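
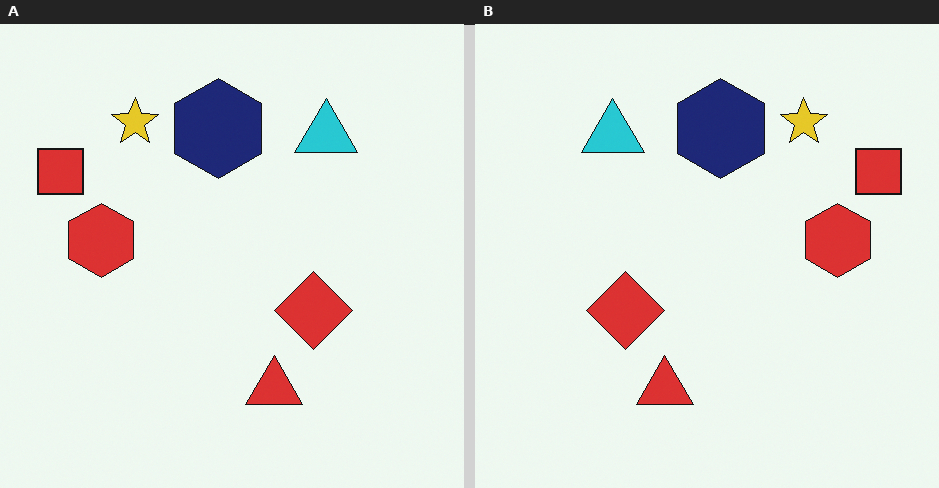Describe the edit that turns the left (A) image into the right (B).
The right (B) image is the left (A) flipped horizontally (left ↔ right).

The red square is in the top-left of the left (A) image and the top-right of the right (B) — shapes on opposite sides of the vertical midline have swapped in a mirror flip.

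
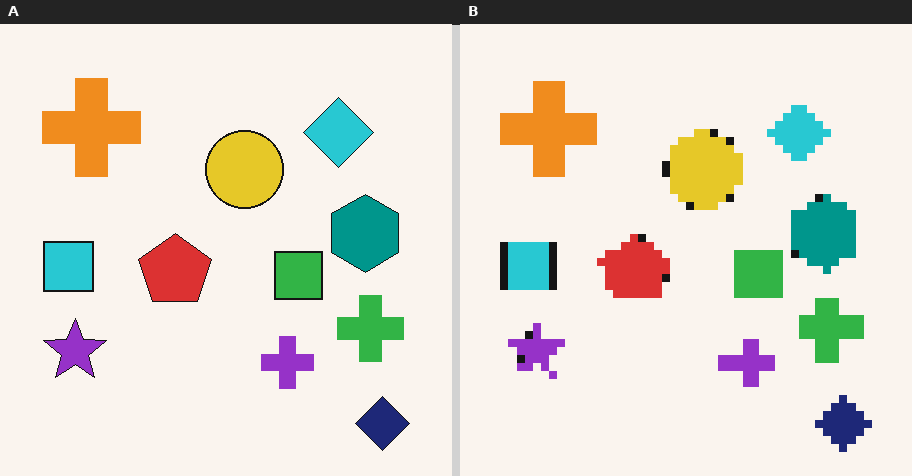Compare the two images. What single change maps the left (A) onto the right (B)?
The image was pixelated into visible square blocks.

Shapes are reduced to large square blocks; fine edges and outlines are lost — a downscale-then-upscale (mosaic) effect.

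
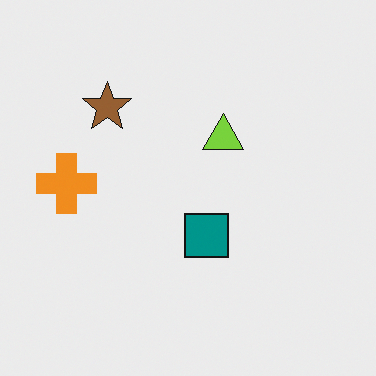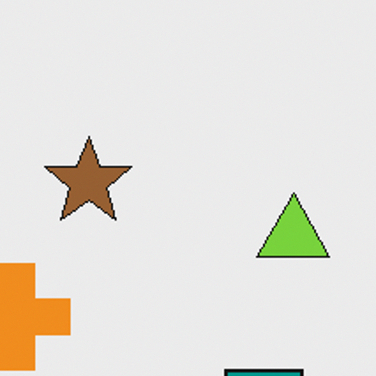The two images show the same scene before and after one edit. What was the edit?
It was cropped to a noticeably smaller region and rescaled.

The visible shapes are larger and the field of view is narrower; shapes near the original edges may be partly or wholly outside the frame — a crop-and-rescale.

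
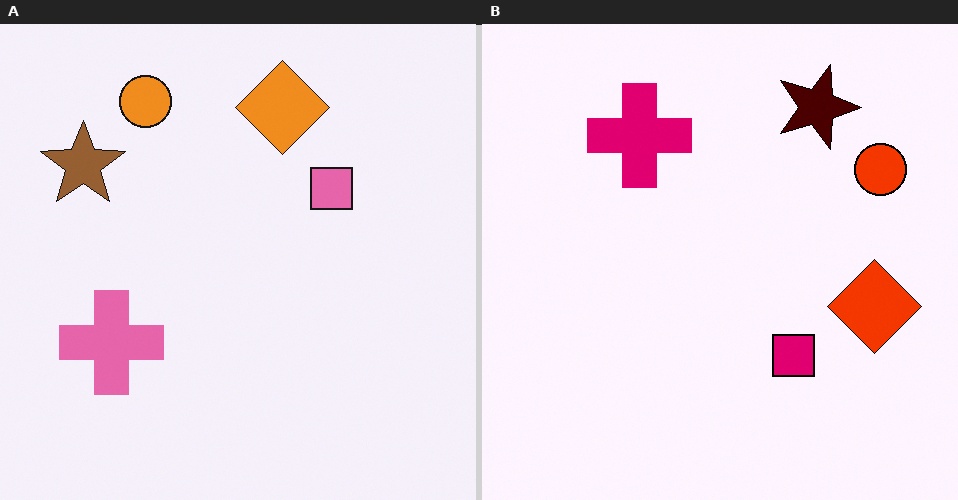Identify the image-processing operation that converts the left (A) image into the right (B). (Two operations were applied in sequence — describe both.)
It was boosted in contrast, then rotated 90° clockwise.

Tones are pushed away from mid-grey across the whole image — a global contrast change. The orange circle sits in the top-left of the left (A) image and the top-right of the right (B) — consistent with a whole-image 90° clockwise rotation.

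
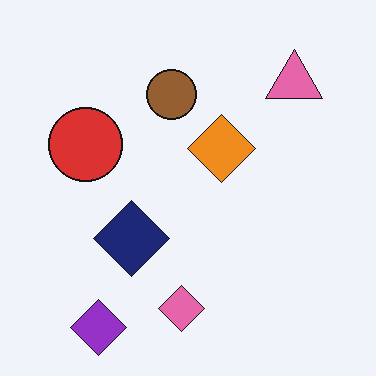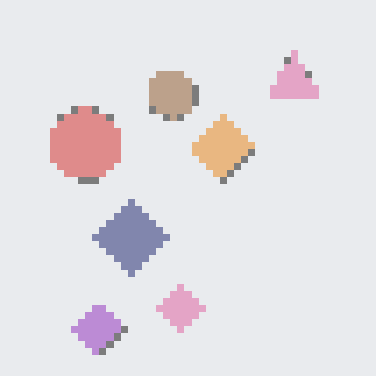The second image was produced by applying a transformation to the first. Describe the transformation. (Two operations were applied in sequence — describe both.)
This is the original image given much lower contrast, then pixelated into visible square blocks.

Tones are pushed toward mid-grey across the whole image — a global contrast change. Shapes are reduced to large square blocks; fine edges and outlines are lost — a downscale-then-upscale (mosaic) effect.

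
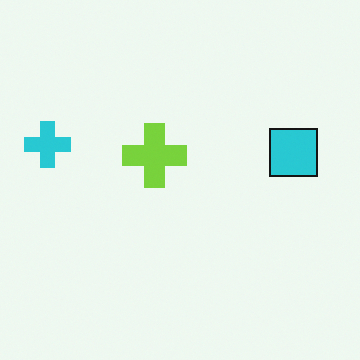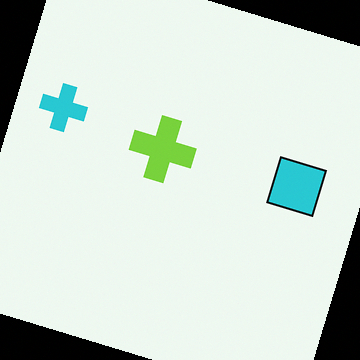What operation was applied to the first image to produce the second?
It was rotated clockwise by a clearly visible amount.

Every shape is tilted by the same angle and the image corners show triangular fill wedges — a whole-image rotation by a non-right angle.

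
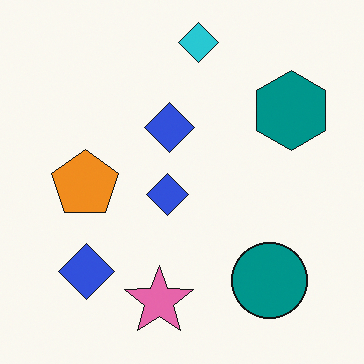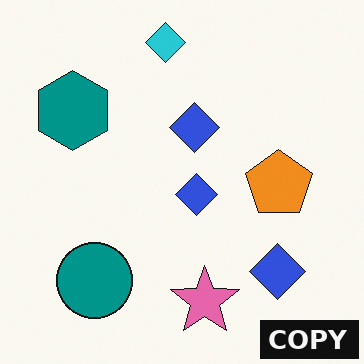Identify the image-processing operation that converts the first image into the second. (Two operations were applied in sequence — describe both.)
The image was flipped horizontally (left ↔ right), then watermarked with the text "COPY" in the lower-right corner.

The teal hexagon is in the top-right of the first image and the top-left of the second — shapes on opposite sides of the vertical midline have swapped in a mirror flip. A dark label reading "COPY" appears in the lower-right corner.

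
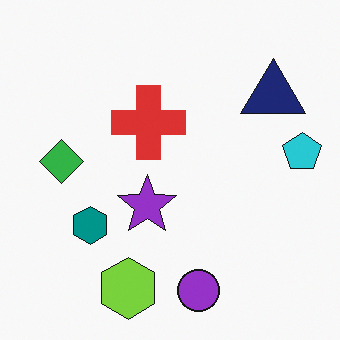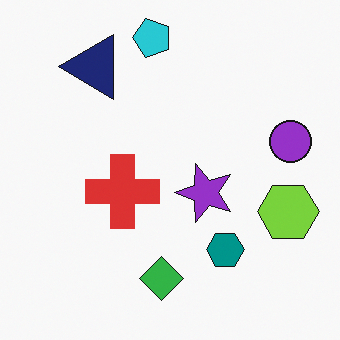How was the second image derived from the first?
The transformation is: rotated 90° counter-clockwise.

The cyan pentagon sits in the right of the first image and the top of the second — consistent with a whole-image 90° counter-clockwise rotation.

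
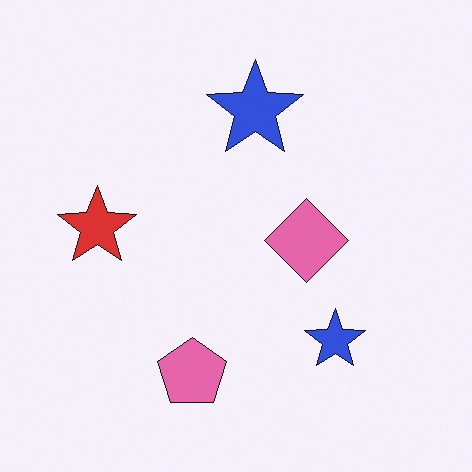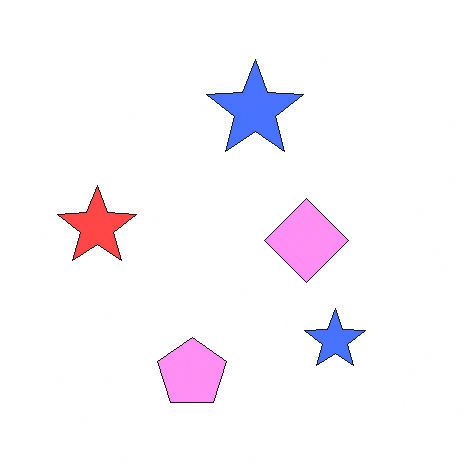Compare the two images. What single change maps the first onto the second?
The transformation is: brightened a lot.

Every pixel — background and shapes alike — is uniformly brightened.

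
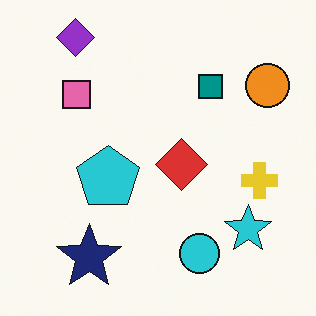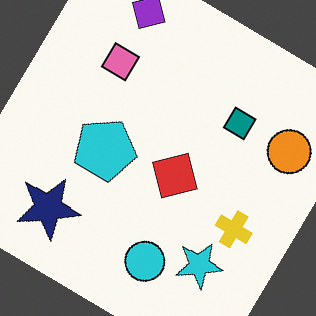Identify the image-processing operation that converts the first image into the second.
This is the original image rotated clockwise by a large amount — several tens of degrees.

Every shape is tilted by the same angle and the image corners show triangular fill wedges — a whole-image rotation by a non-right angle.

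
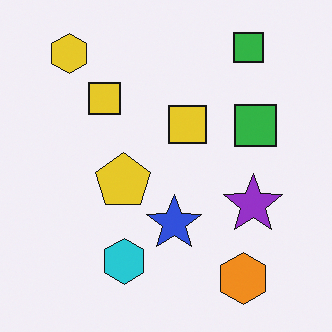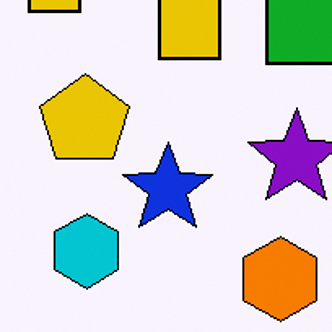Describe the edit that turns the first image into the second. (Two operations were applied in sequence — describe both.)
Cropped to a noticeably smaller region and rescaled, then given slightly increased contrast.

The visible shapes are larger and the field of view is narrower; shapes near the original edges may be partly or wholly outside the frame — a crop-and-rescale. Tones are pushed away from mid-grey across the whole image — a global contrast change.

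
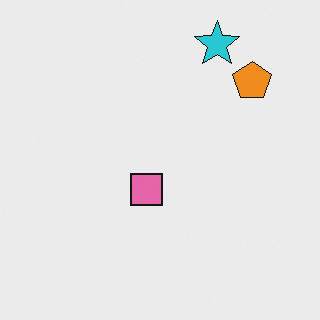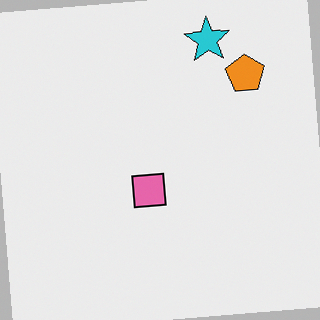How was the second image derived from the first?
The image was rotated counter-clockwise by a small amount.

Every shape is tilted by the same angle and the image corners show triangular fill wedges — a whole-image rotation by a non-right angle.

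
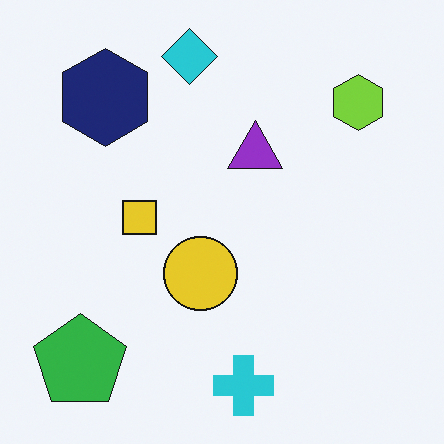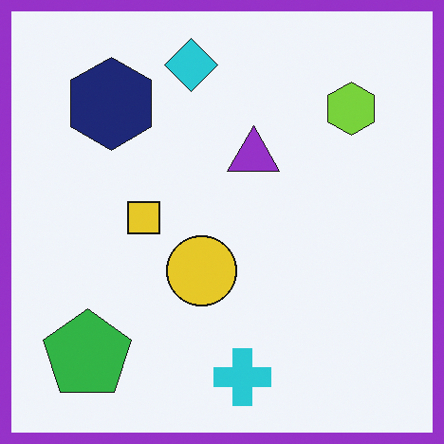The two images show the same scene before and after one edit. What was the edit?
This is the original image framed with a purple border.

A solid purple frame runs around the edge of the second image, with the content slightly shrunk inside it.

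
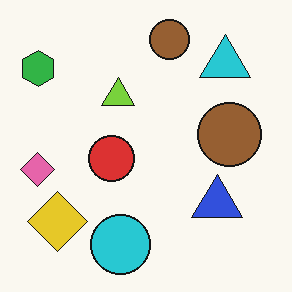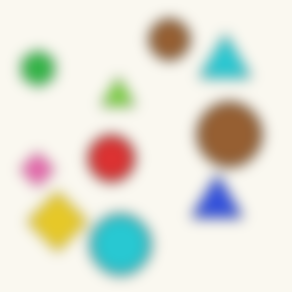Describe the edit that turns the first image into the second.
The second image is the first heavily blurred.

Shape edges and outlines are uniformly softened across the whole image.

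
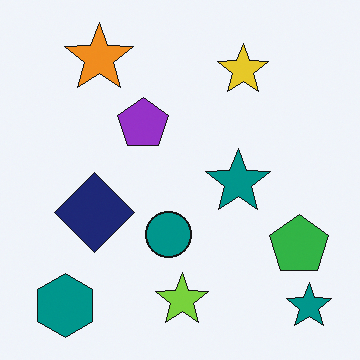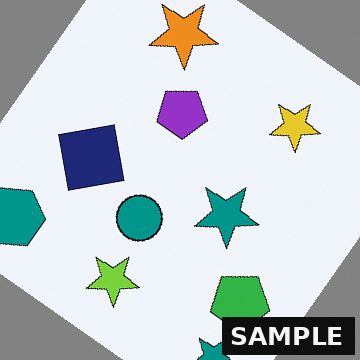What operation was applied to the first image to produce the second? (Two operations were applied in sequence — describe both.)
This is the original image rotated clockwise by a large amount — several tens of degrees, then watermarked with the text "SAMPLE" in the lower-right corner.

Every shape is tilted by the same angle and the image corners show triangular fill wedges — a whole-image rotation by a non-right angle. A dark label reading "SAMPLE" appears in the lower-right corner.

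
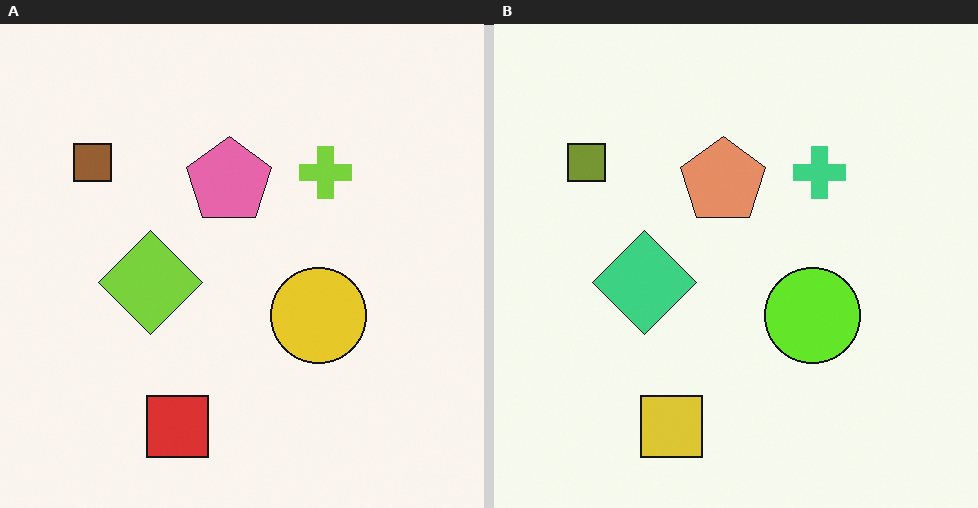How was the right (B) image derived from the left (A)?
This is the original image hue-shifted by a small amount.

Every shape's color has rotated by the same amount around the hue wheel — a uniform hue shift.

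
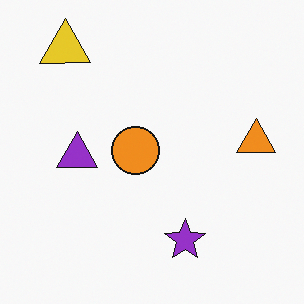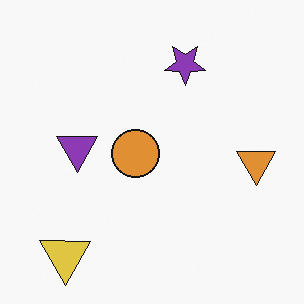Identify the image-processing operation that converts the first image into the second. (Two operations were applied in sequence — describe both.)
Slightly desaturated, then flipped vertically (top ↔ bottom).

All colors are more muted and greyish — a global saturation change. The yellow triangle is in the top-left of the first image and the bottom-left of the second — shapes on opposite sides of the horizontal midline have swapped in a mirror flip.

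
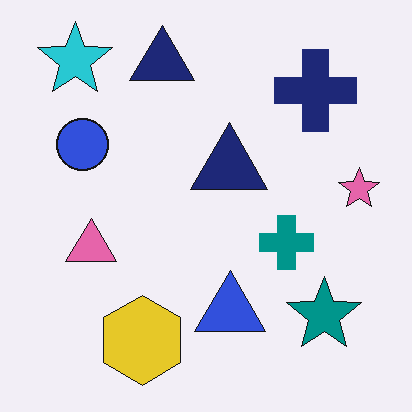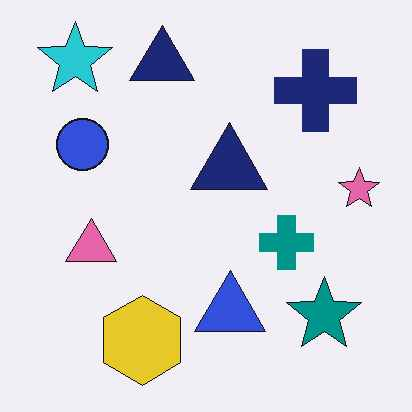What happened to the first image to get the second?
Given moderate JPEG compression.

Blocky 8×8 compression artifacts appear around shape edges and the flat background shows ringing — characteristic JPEG degradation.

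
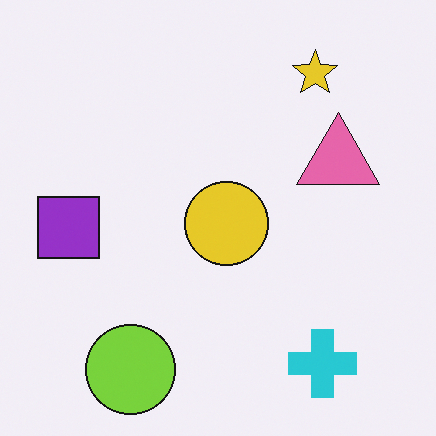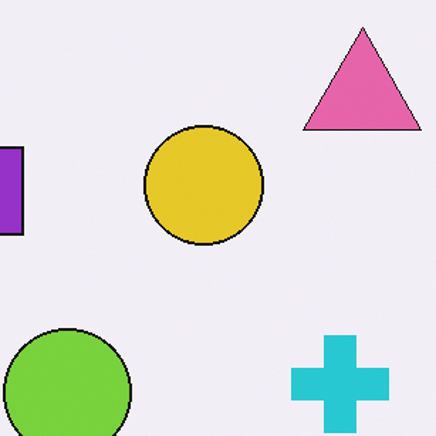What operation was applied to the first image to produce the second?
The transformation is: cropped slightly and scaled back up.

The visible shapes are larger and the field of view is narrower; shapes near the original edges may be partly or wholly outside the frame — a crop-and-rescale.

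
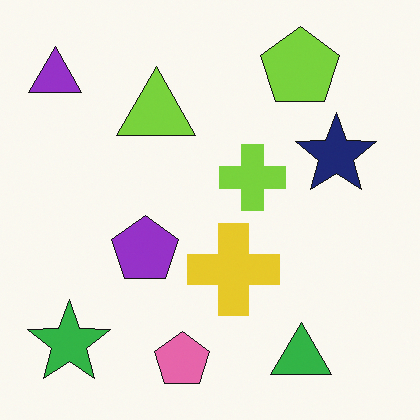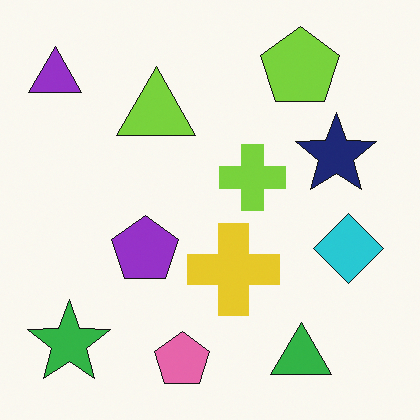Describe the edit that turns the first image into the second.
The second image is the first overlaid with an additional cyan diamond.

A cyan diamond appears in the second image that is absent from the first.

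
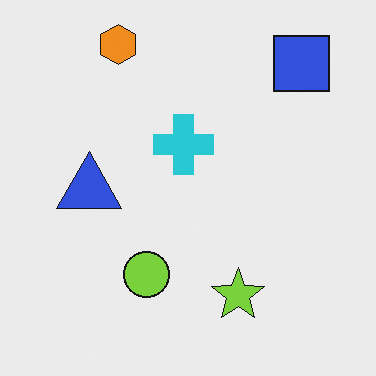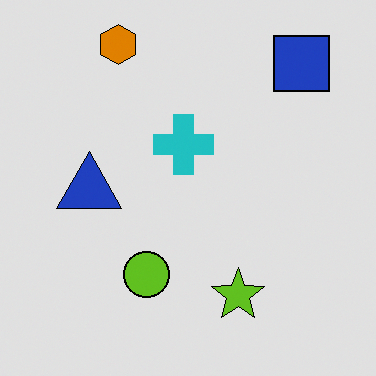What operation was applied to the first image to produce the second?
Moderately posterized.

Each flat color has snapped to a coarser quantized level — most visibly, the near-white background has dropped to a flat grey.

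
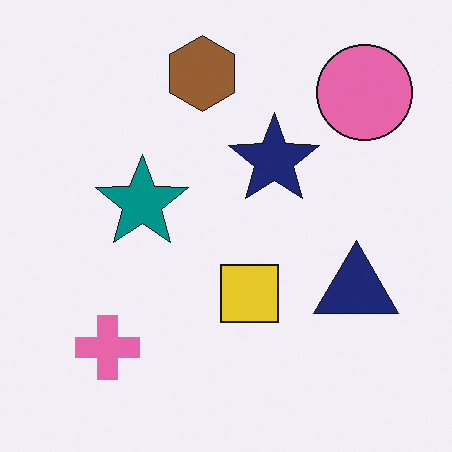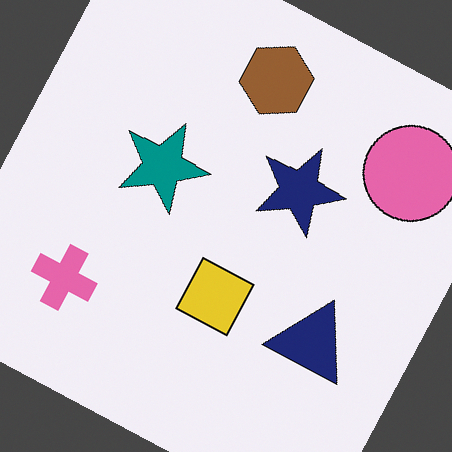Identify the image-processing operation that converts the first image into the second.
This is the original image rotated clockwise by a clearly visible amount.

Every shape is tilted by the same angle and the image corners show triangular fill wedges — a whole-image rotation by a non-right angle.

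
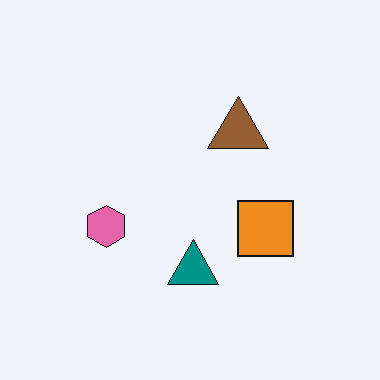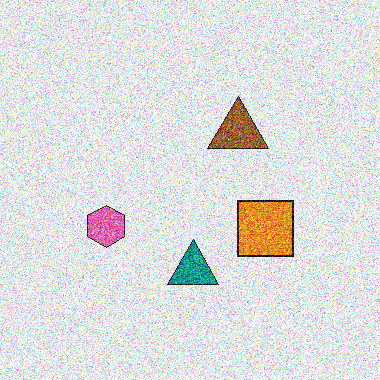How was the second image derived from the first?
It was degraded with a thick layer of grain.

Random speckle covers the whole image, including the flat background.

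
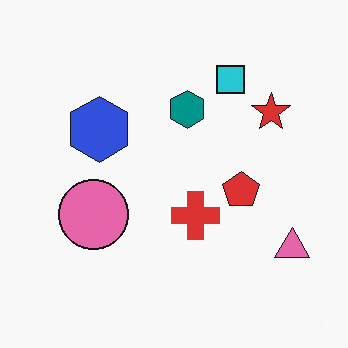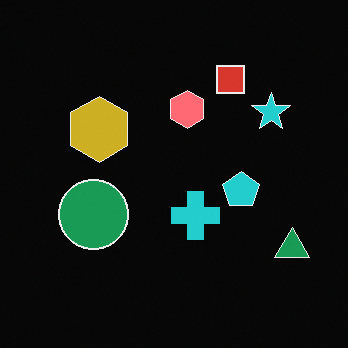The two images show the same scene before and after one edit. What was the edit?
This is the original image color-inverted (negative).

The light background has become dark and every shape's color is its complement — a photographic negative.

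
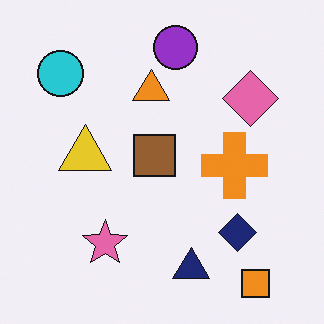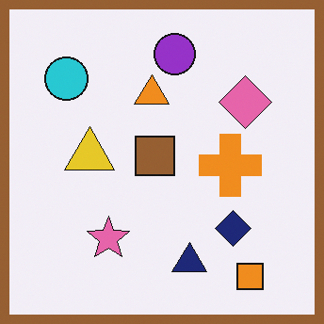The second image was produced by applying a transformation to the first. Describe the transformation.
The transformation is: framed with a brown border.

A solid brown frame runs around the edge of the second image, with the content slightly shrunk inside it.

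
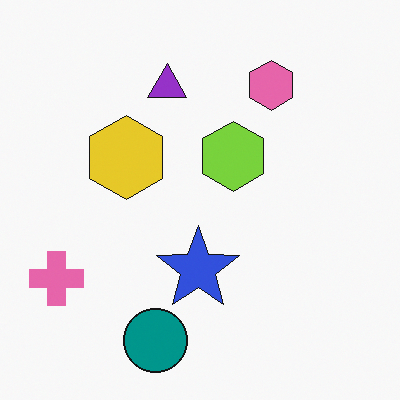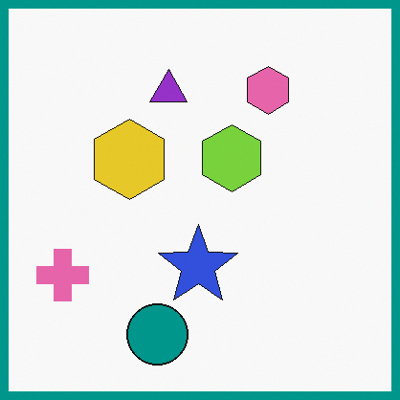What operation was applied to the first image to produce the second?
The second image is the first framed with a teal border.

A solid teal frame runs around the edge of the second image, with the content slightly shrunk inside it.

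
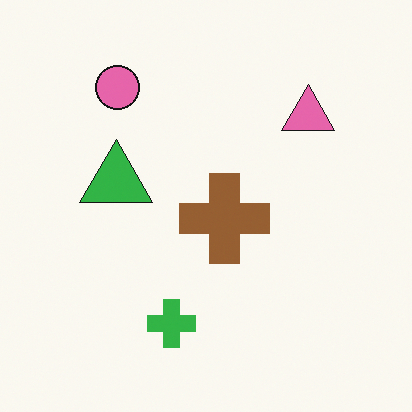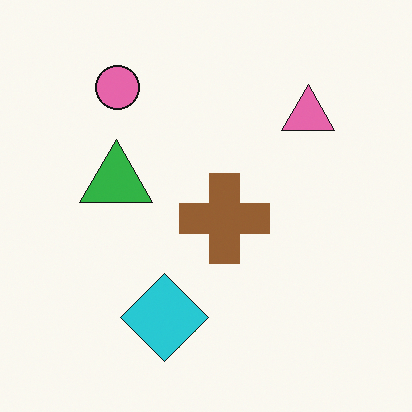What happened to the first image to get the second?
The transformation is: overlaid with an additional cyan diamond.

A cyan diamond appears in the second image that is absent from the first.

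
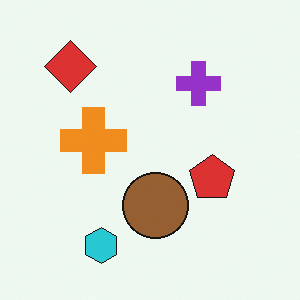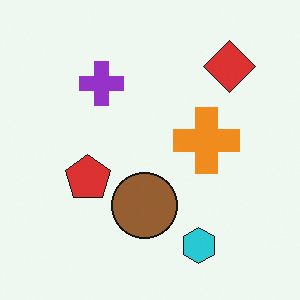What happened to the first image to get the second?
The image was flipped horizontally (left ↔ right).

The red diamond is in the top-left of the first image and the top-right of the second — shapes on opposite sides of the vertical midline have swapped in a mirror flip.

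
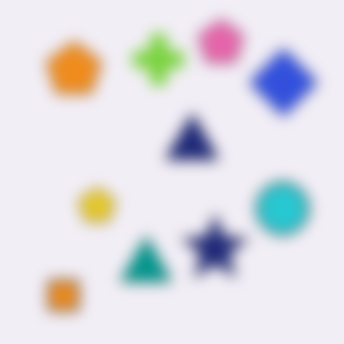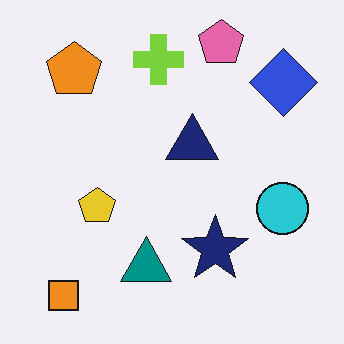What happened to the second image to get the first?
The first image is the second strongly gaussian-blurred.

Shape edges and outlines are uniformly softened across the whole image.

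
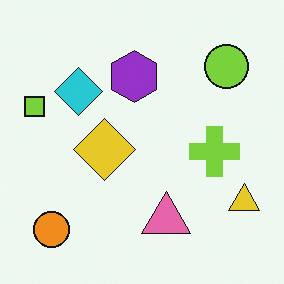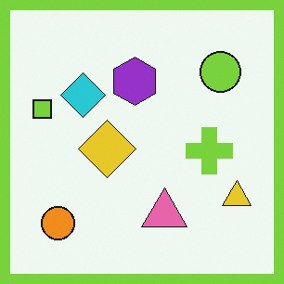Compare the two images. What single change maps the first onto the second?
The second image is the first framed with a lime border.

A solid lime frame runs around the edge of the second image, with the content slightly shrunk inside it.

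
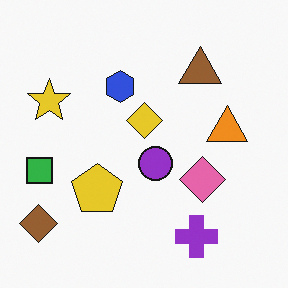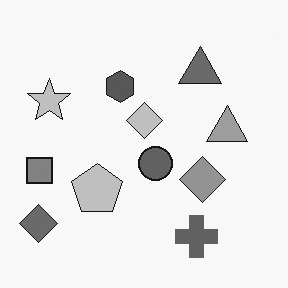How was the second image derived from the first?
The second image is the first converted to grayscale.

All color is removed — every shape is now a shade of grey.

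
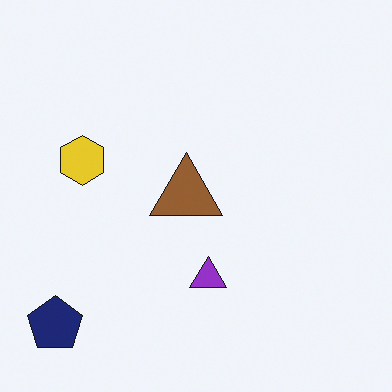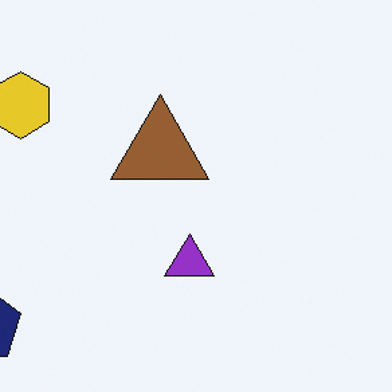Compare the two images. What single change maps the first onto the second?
This is the original image cropped to a modestly smaller region and rescaled.

The visible shapes are larger and the field of view is narrower; shapes near the original edges may be partly or wholly outside the frame — a crop-and-rescale.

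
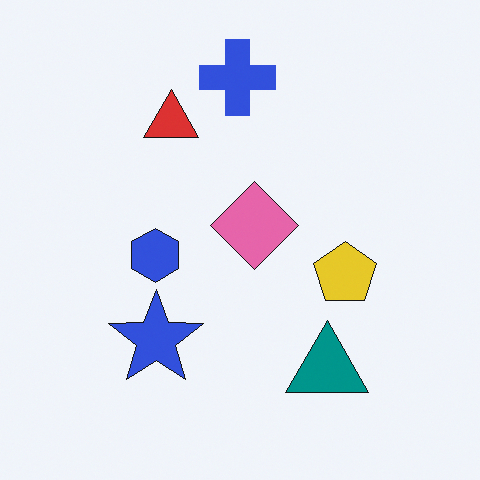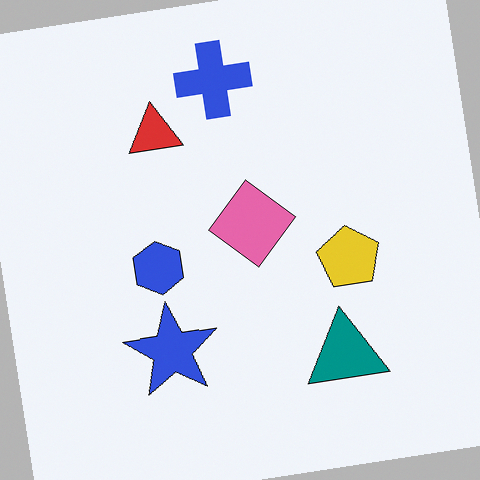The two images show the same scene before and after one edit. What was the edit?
This is the original image rotated counter-clockwise by a few degrees.

Every shape is tilted by the same angle and the image corners show triangular fill wedges — a whole-image rotation by a non-right angle.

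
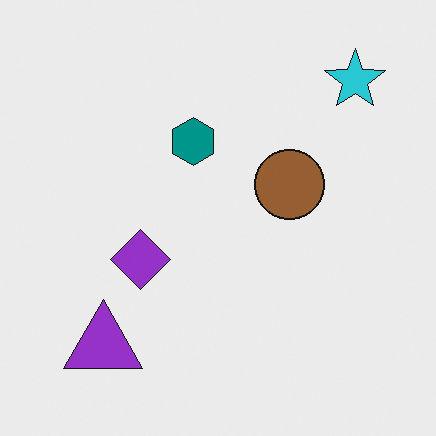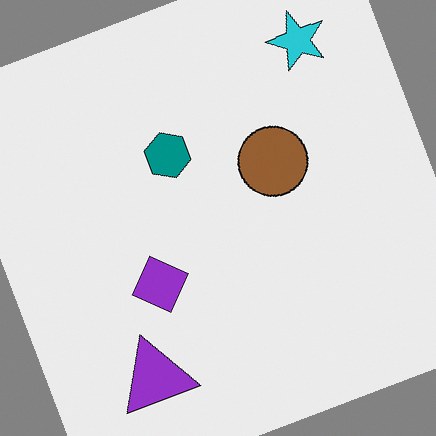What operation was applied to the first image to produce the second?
The transformation is: rotated counter-clockwise by a clearly visible amount.

Every shape is tilted by the same angle and the image corners show triangular fill wedges — a whole-image rotation by a non-right angle.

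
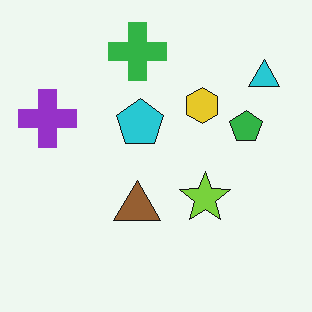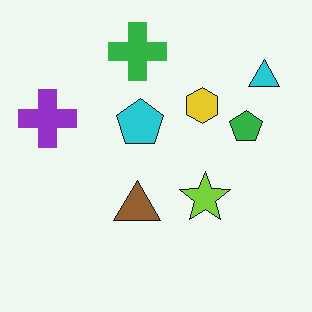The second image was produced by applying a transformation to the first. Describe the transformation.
Given moderate JPEG compression.

Blocky 8×8 compression artifacts appear around shape edges and the flat background shows ringing — characteristic JPEG degradation.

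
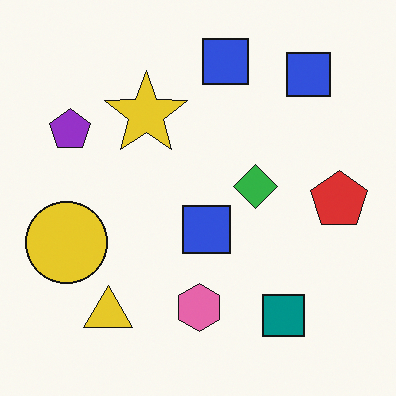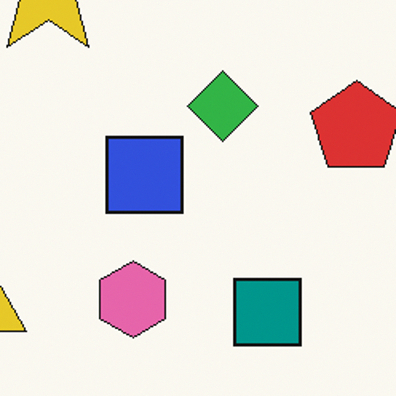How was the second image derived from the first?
The image was cropped slightly and scaled back up.

The visible shapes are larger and the field of view is narrower; shapes near the original edges may be partly or wholly outside the frame — a crop-and-rescale.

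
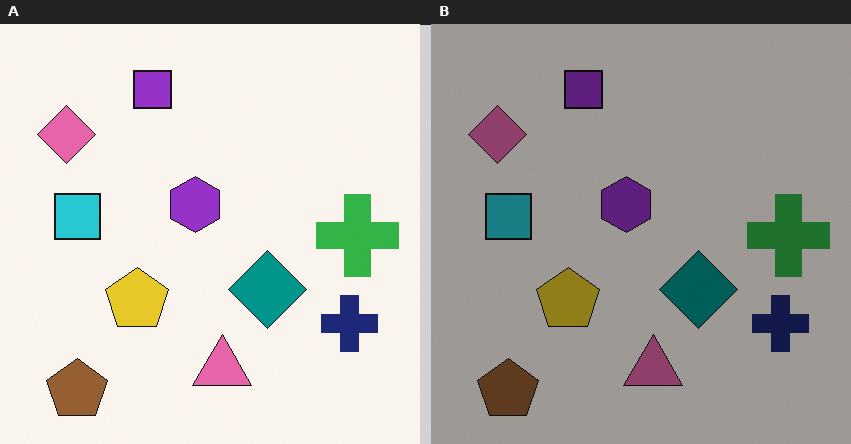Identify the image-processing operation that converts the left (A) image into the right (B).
This is the original image noticeably darkened.

Every pixel — background and shapes alike — is uniformly darkened.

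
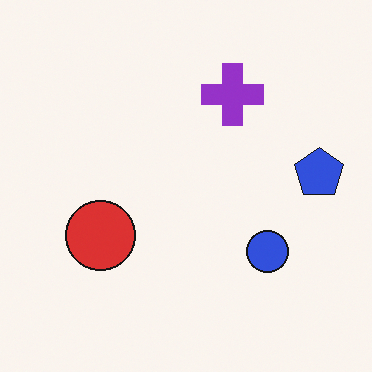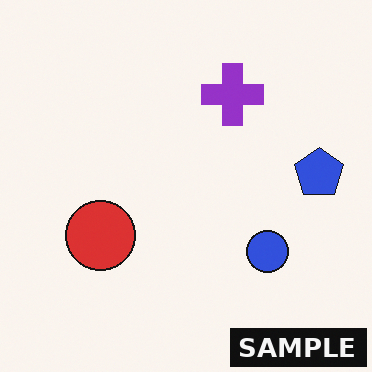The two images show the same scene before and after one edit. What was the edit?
Watermarked with the text "SAMPLE" in the lower-right corner.

A dark label reading "SAMPLE" appears in the lower-right corner.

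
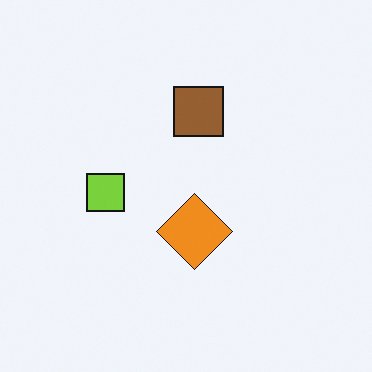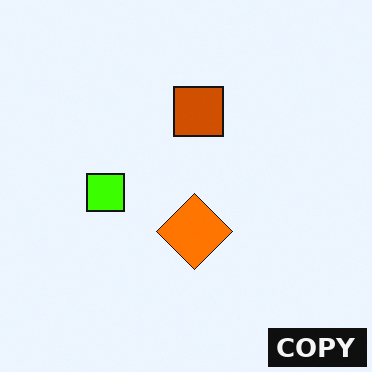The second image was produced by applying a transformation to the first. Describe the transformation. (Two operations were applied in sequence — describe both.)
This is the original image made much more vivid (saturation change), then watermarked with the text "COPY" in the lower-right corner.

All colors are more vivid — a global saturation change. A dark label reading "COPY" appears in the lower-right corner.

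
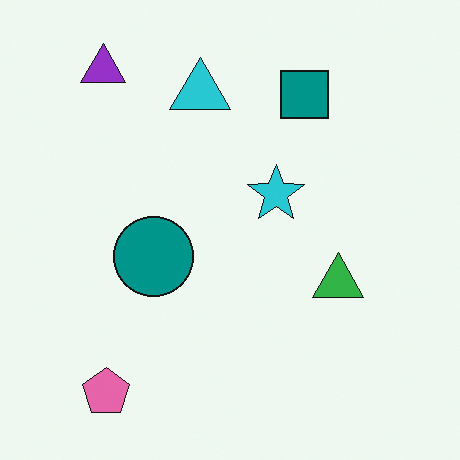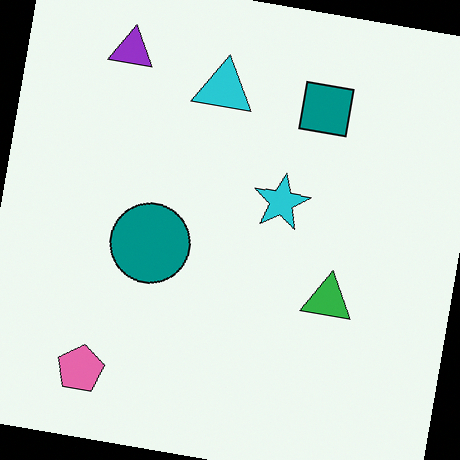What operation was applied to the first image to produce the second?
The transformation is: rotated clockwise by a few degrees.

Every shape is tilted by the same angle and the image corners show triangular fill wedges — a whole-image rotation by a non-right angle.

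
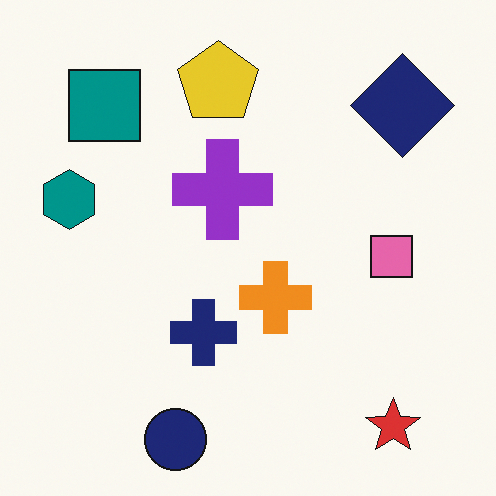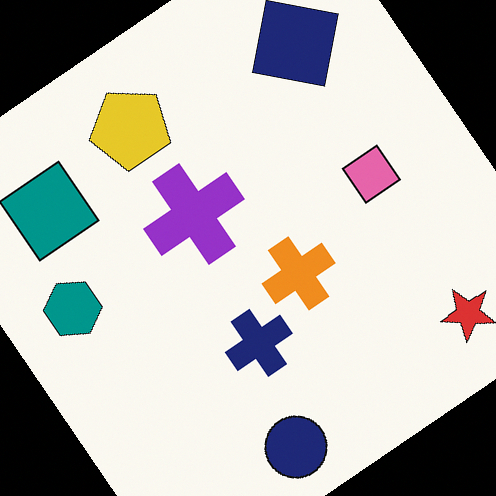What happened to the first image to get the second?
Rotated counter-clockwise by a large amount — several tens of degrees.

Every shape is tilted by the same angle and the image corners show triangular fill wedges — a whole-image rotation by a non-right angle.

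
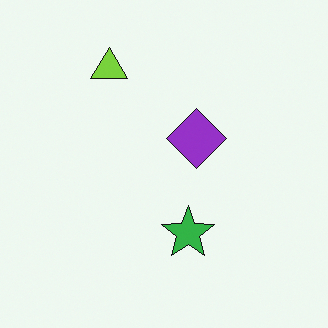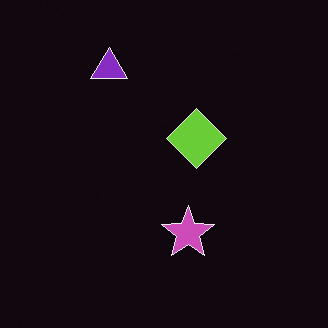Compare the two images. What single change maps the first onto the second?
This is the original image color-inverted (negative).

The light background has become dark and every shape's color is its complement — a photographic negative.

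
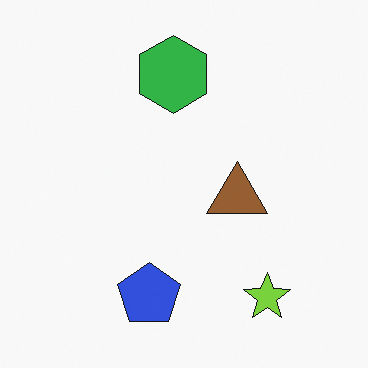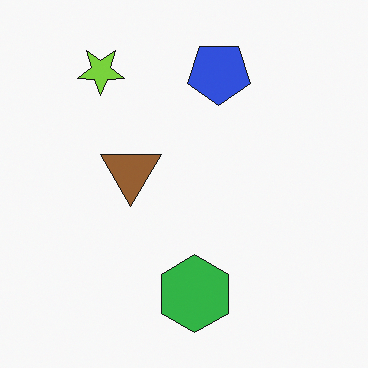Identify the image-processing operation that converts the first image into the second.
The transformation is: rotated 180°.

The lime star sits in the bottom-right of the first image and the top-left of the second — consistent with a whole-image 180° rotation.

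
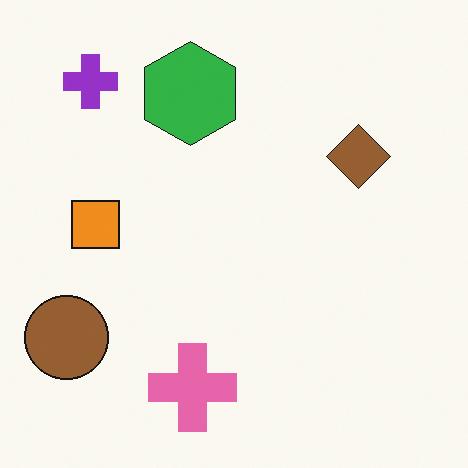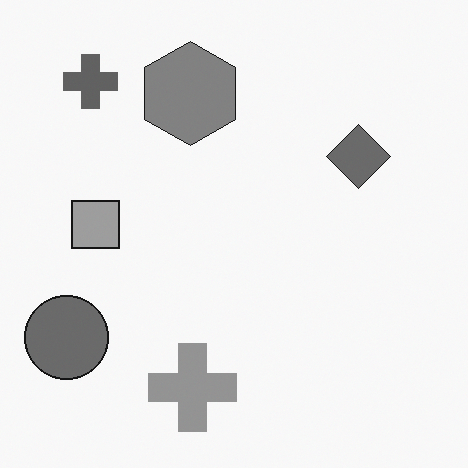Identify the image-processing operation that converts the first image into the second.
The second image is the first converted to grayscale.

All color is removed — every shape is now a shade of grey.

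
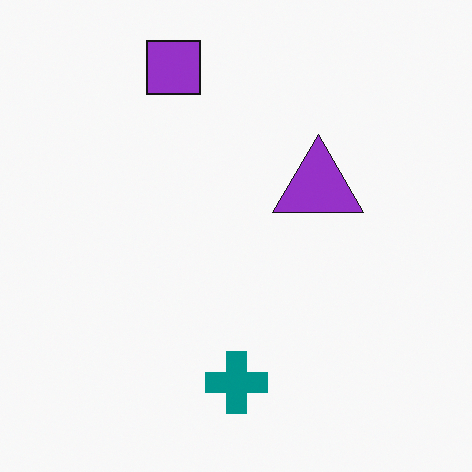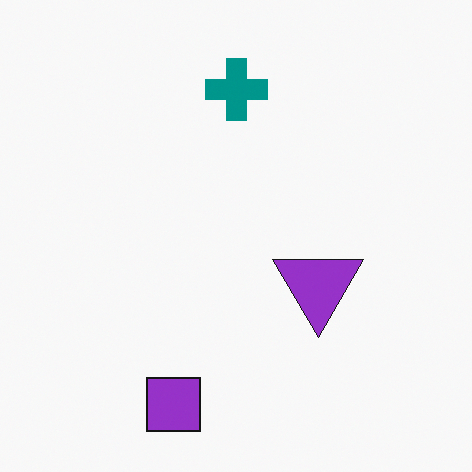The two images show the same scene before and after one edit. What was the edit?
The second image is the first flipped vertically (top ↔ bottom).

The purple square is in the top of the first image and the bottom of the second — shapes on opposite sides of the horizontal midline have swapped in a mirror flip.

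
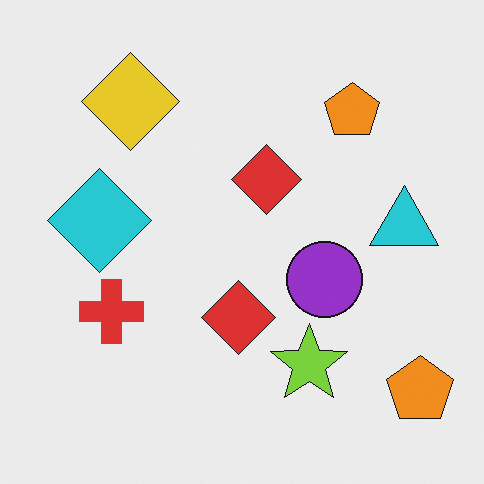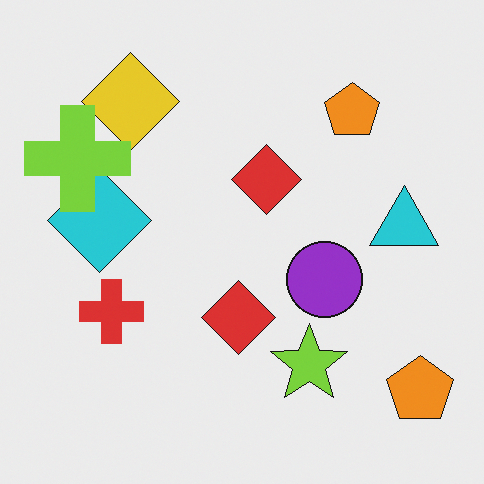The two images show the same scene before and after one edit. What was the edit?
The image was overlaid with an additional lime cross.

A lime cross appears in the second image that is absent from the first.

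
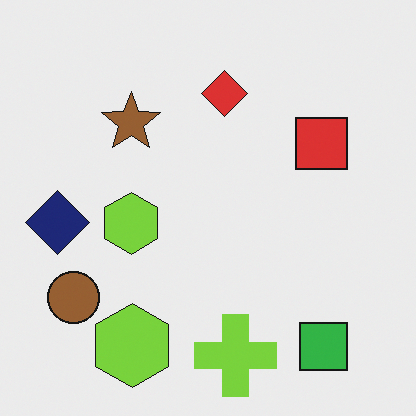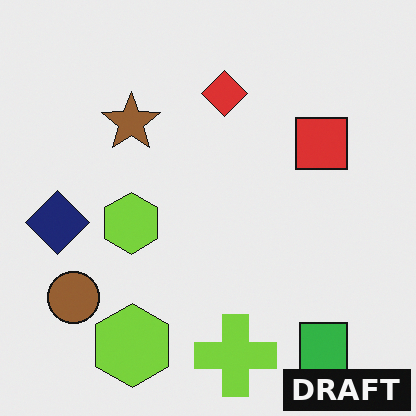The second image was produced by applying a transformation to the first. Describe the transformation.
The transformation is: watermarked with the text "DRAFT" in the lower-right corner.

A dark label reading "DRAFT" appears in the lower-right corner.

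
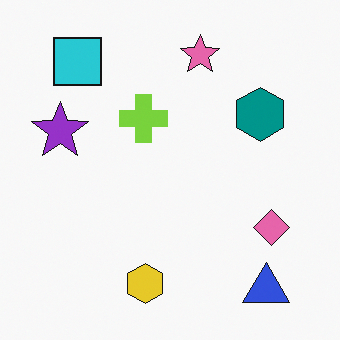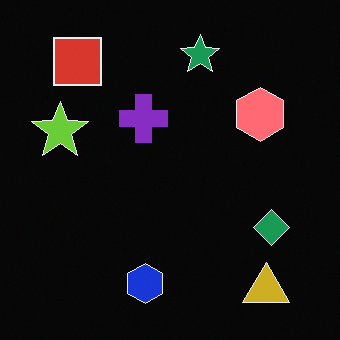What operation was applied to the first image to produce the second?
This is the original image color-inverted (negative).

The light background has become dark and every shape's color is its complement — a photographic negative.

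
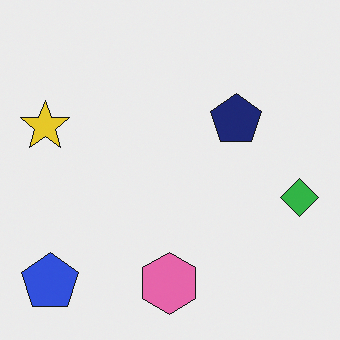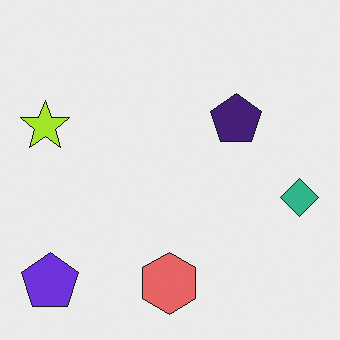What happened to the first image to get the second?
This is the original image hue-shifted slightly.

Every shape's color has rotated by the same amount around the hue wheel — a uniform hue shift.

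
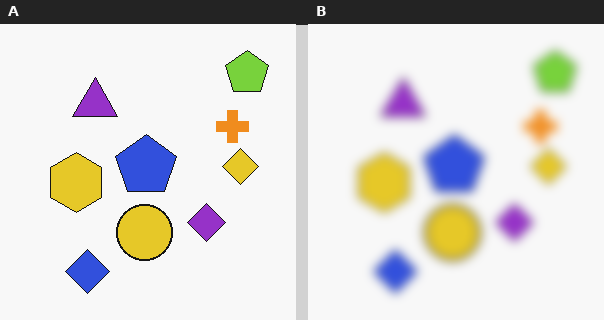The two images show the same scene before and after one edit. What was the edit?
It was strongly gaussian-blurred.

Shape edges and outlines are uniformly softened across the whole image.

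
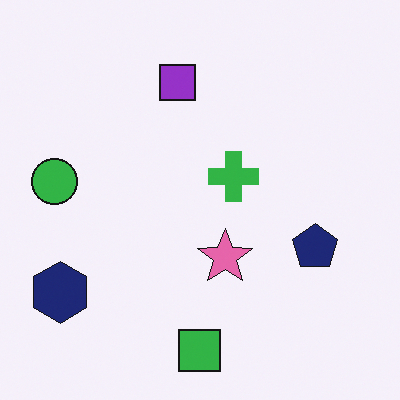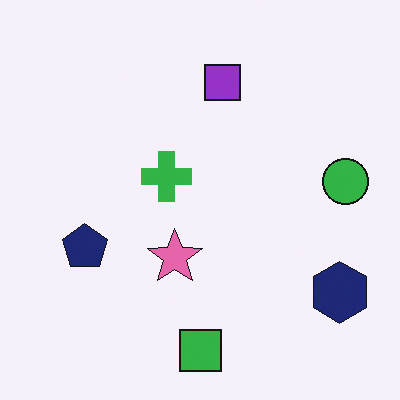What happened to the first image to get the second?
The transformation is: flipped horizontally (left ↔ right).

The green circle is in the left of the first image and the right of the second — shapes on opposite sides of the vertical midline have swapped in a mirror flip.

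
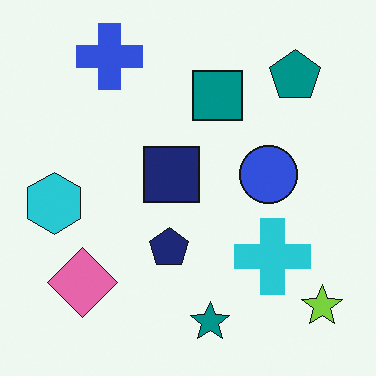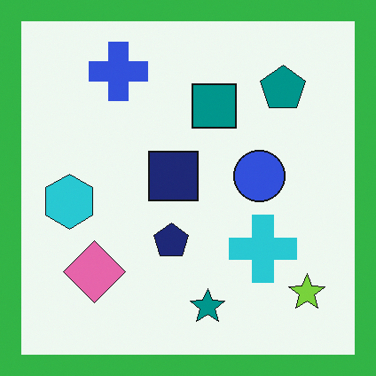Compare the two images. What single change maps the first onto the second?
This is the original image framed with a green border.

A solid green frame runs around the edge of the second image, with the content slightly shrunk inside it.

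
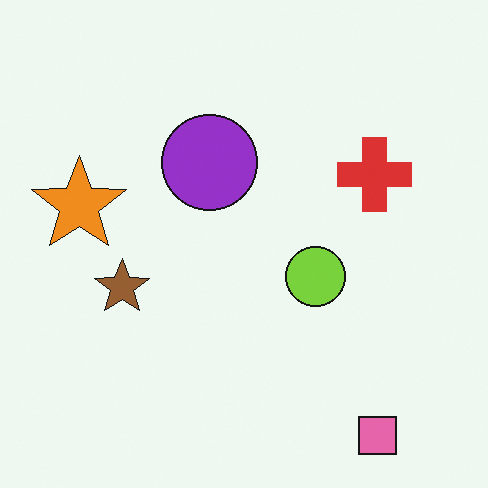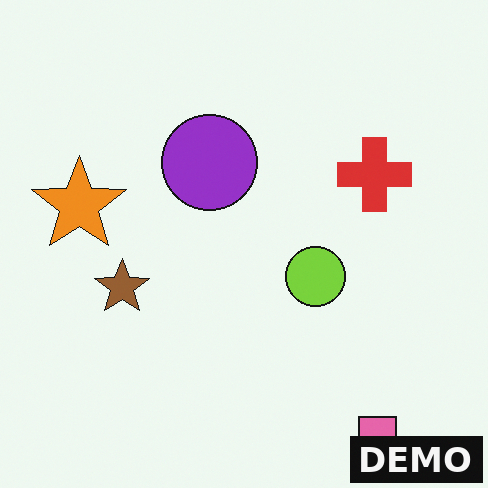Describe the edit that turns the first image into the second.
This is the original image watermarked with the text "DEMO" in the lower-right corner.

A dark label reading "DEMO" appears in the lower-right corner.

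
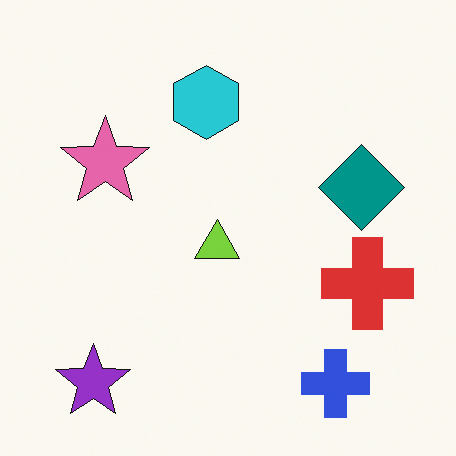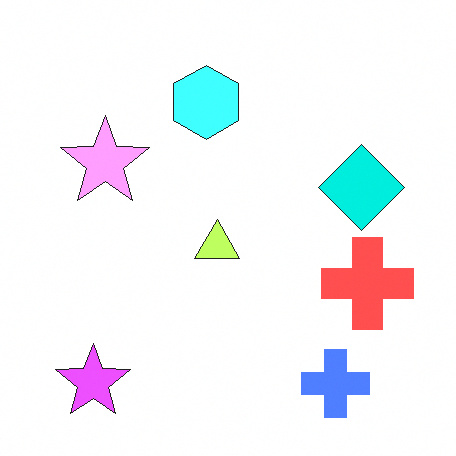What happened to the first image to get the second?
The second image is the first substantially brightened.

Every pixel — background and shapes alike — is uniformly brightened.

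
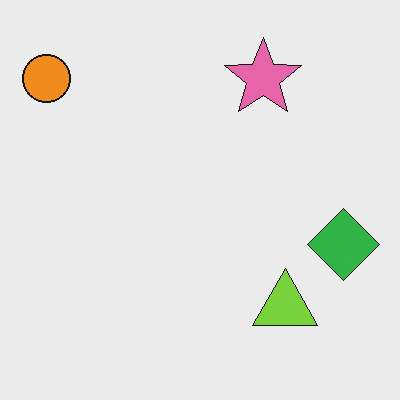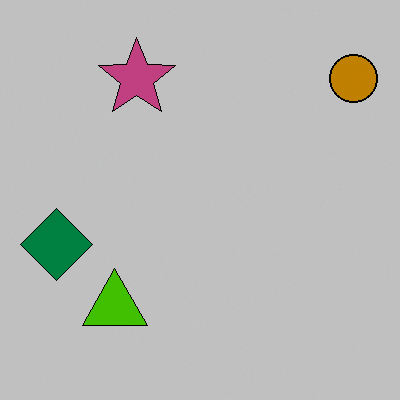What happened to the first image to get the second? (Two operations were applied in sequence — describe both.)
This is the original image flipped horizontally (left ↔ right), then heavily posterized to just a handful of flat colors.

The orange circle is in the top-left of the first image and the top-right of the second — shapes on opposite sides of the vertical midline have swapped in a mirror flip. Each flat color has snapped to a coarser quantized level — most visibly, the near-white background has dropped to a flat grey.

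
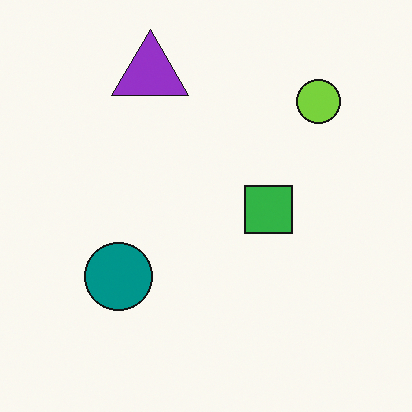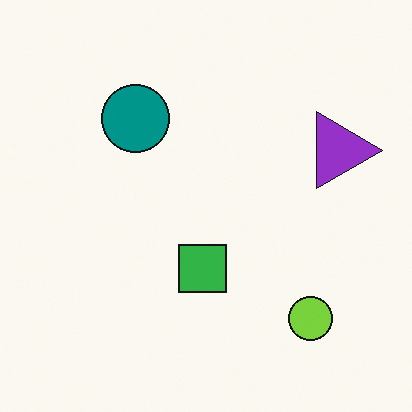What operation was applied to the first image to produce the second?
The transformation is: rotated 90° clockwise.

The lime circle sits in the top-right of the first image and the bottom-right of the second — consistent with a whole-image 90° clockwise rotation.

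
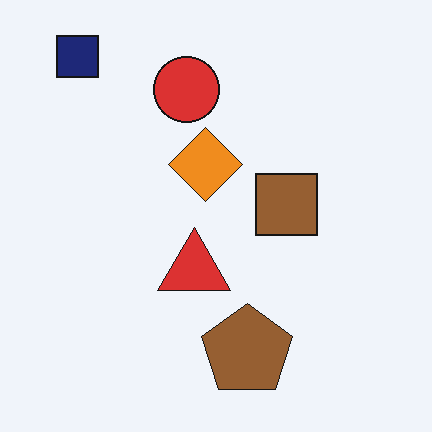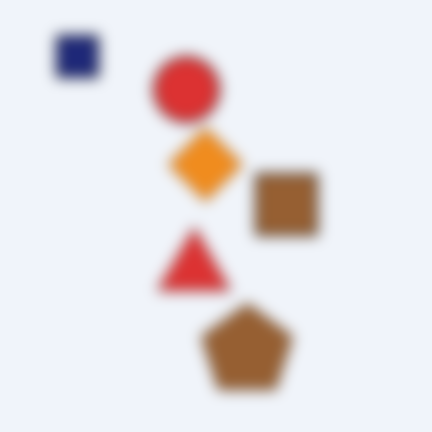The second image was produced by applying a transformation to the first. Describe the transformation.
Heavily blurred.

Shape edges and outlines are uniformly softened across the whole image.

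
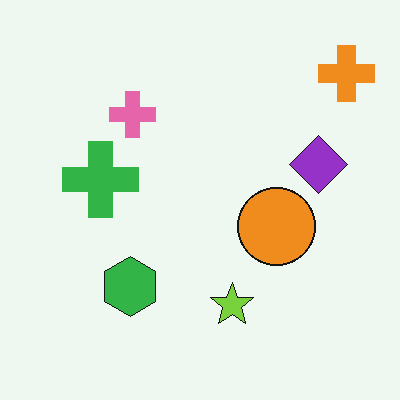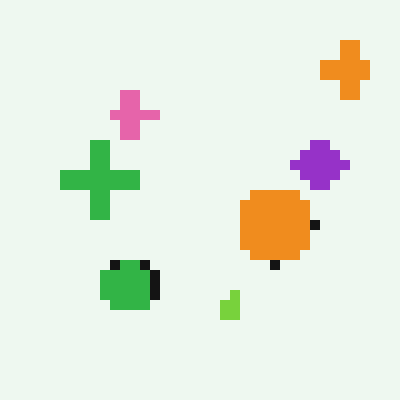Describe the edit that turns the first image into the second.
This is the original image heavily pixelated into large blocks.

Shapes are reduced to large square blocks; fine edges and outlines are lost — a downscale-then-upscale (mosaic) effect.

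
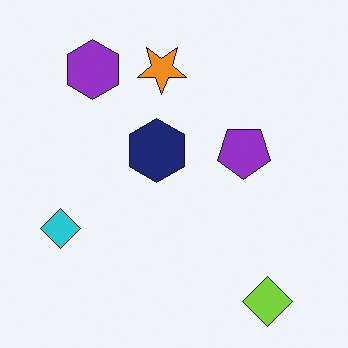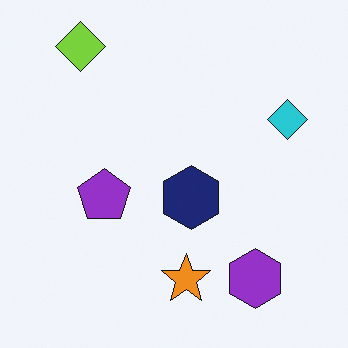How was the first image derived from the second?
The first image is the second rotated 180°.

The lime diamond sits in the top-left of the second image and the bottom-right of the first — consistent with a whole-image 180° rotation.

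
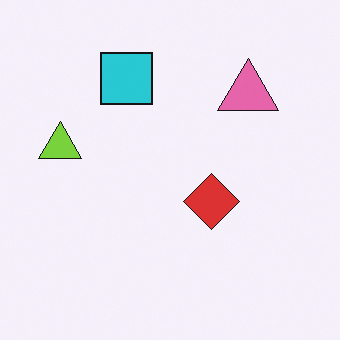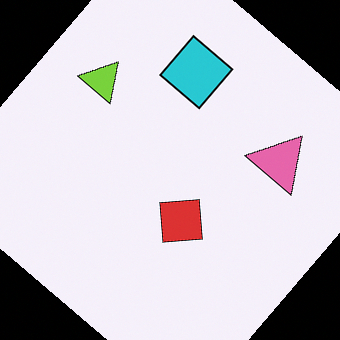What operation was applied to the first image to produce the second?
The transformation is: rotated clockwise by a large amount — several tens of degrees.

Every shape is tilted by the same angle and the image corners show triangular fill wedges — a whole-image rotation by a non-right angle.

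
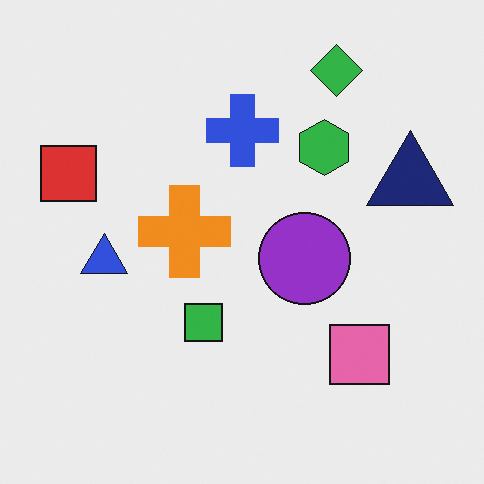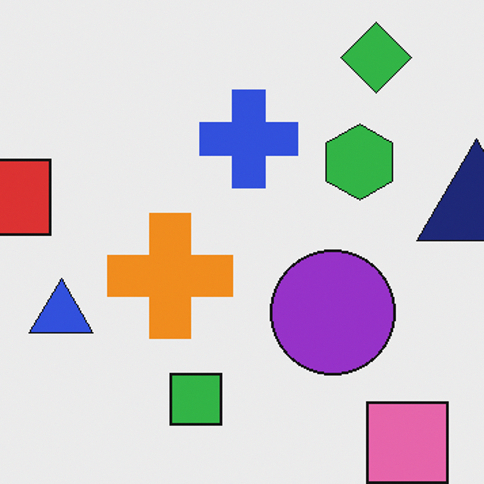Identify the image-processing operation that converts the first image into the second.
The transformation is: cropped slightly and scaled back up.

The visible shapes are larger and the field of view is narrower; shapes near the original edges may be partly or wholly outside the frame — a crop-and-rescale.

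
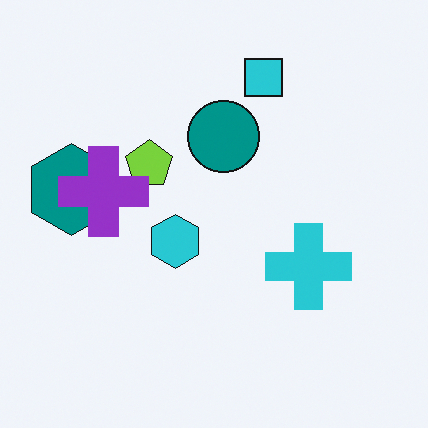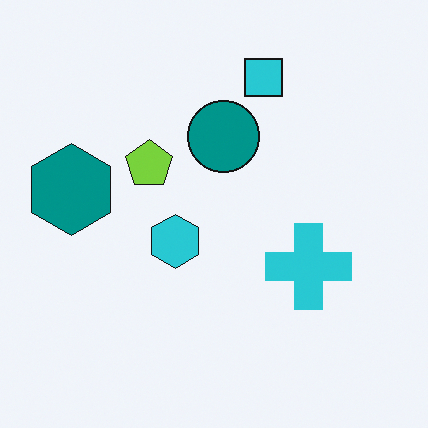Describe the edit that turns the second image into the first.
It was overlaid with an additional purple cross.

A purple cross appears in the first image that is absent from the second.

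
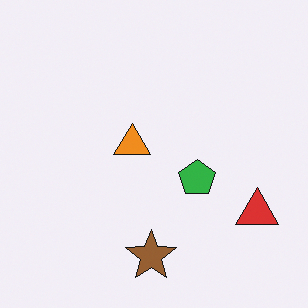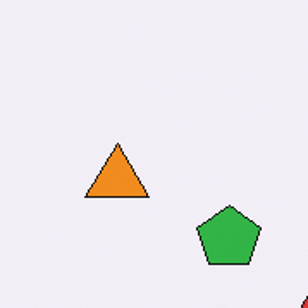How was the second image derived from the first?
The image was cropped tightly and scaled back up.

The visible shapes are larger and the field of view is narrower; shapes near the original edges may be partly or wholly outside the frame — a crop-and-rescale.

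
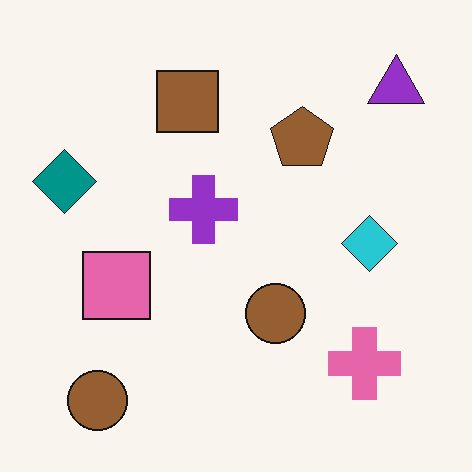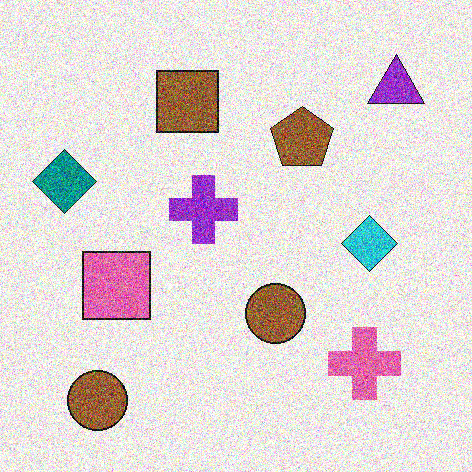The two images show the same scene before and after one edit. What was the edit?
The second image is the first degraded with a thick layer of grain.

Random speckle covers the whole image, including the flat background.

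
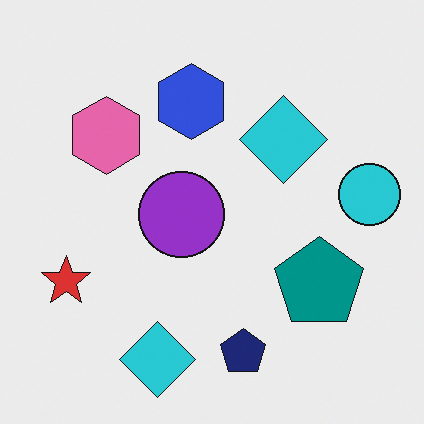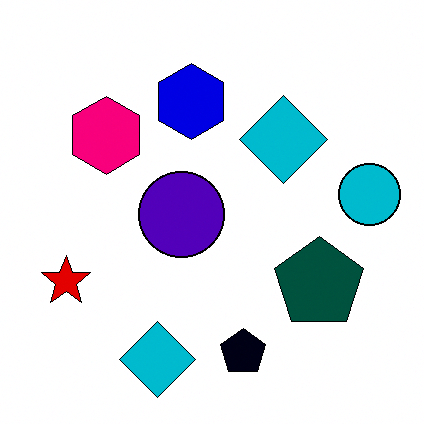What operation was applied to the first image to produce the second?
It was boosted in contrast.

Tones are pushed away from mid-grey across the whole image — a global contrast change.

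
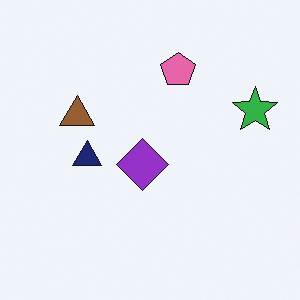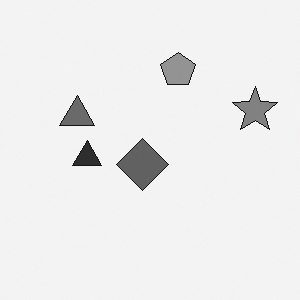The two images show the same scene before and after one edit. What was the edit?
This is the original image converted to grayscale.

All color is removed — every shape is now a shade of grey.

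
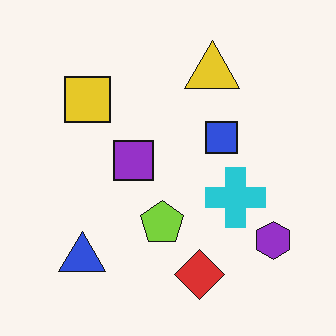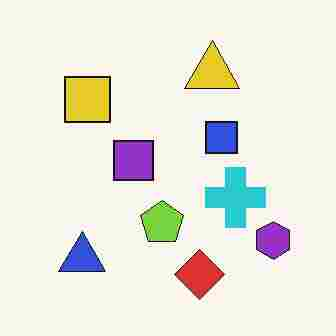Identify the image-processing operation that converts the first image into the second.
The second image is the first degraded with heavy JPEG compression.

Blocky 8×8 compression artifacts appear around shape edges and the flat background shows ringing — characteristic JPEG degradation.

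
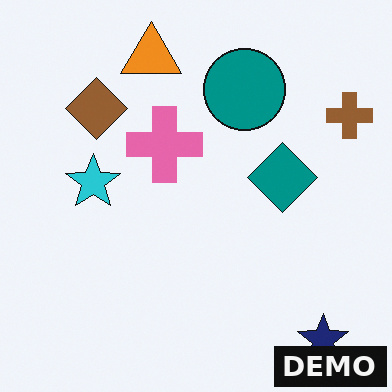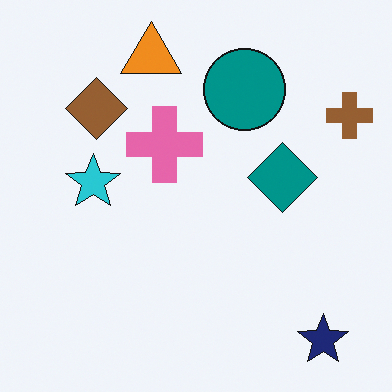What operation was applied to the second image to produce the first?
This is the original image watermarked with the text "DEMO" in the lower-right corner.

A dark label reading "DEMO" appears in the lower-right corner.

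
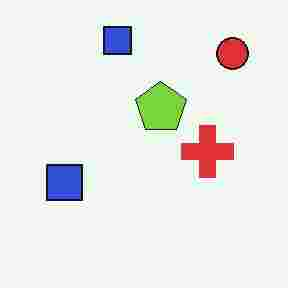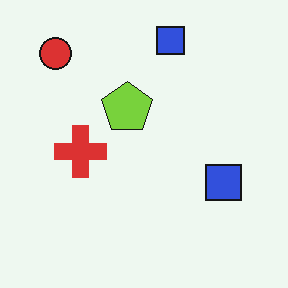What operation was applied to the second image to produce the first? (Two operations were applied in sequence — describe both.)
The image was flipped horizontally (left ↔ right), then degraded with heavy JPEG compression.

The red circle is in the top-left of the second image and the top-right of the first — shapes on opposite sides of the vertical midline have swapped in a mirror flip. Blocky 8×8 compression artifacts appear around shape edges and the flat background shows ringing — characteristic JPEG degradation.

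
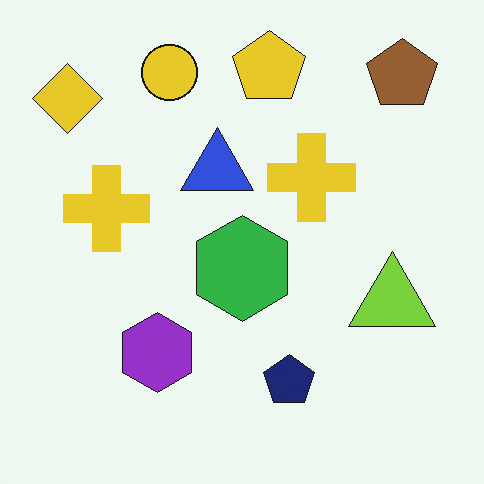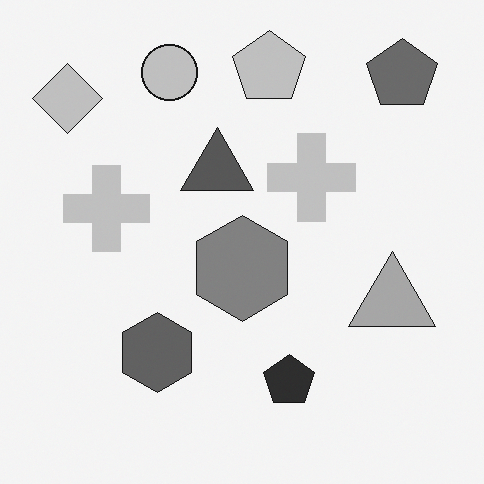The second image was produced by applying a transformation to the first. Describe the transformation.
The image was converted to grayscale.

All color is removed — every shape is now a shade of grey.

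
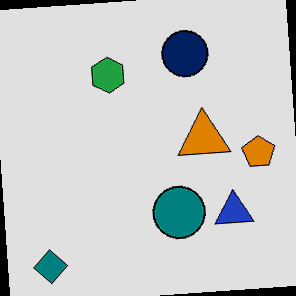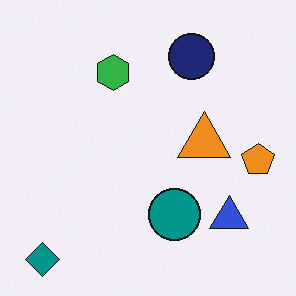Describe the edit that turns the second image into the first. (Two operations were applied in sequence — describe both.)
Rotated counter-clockwise by a slight angle, then posterized to a reduced palette.

Every shape is tilted by the same angle and the image corners show triangular fill wedges — a whole-image rotation by a non-right angle. Each flat color has snapped to a coarser quantized level — most visibly, the near-white background has dropped to a flat grey.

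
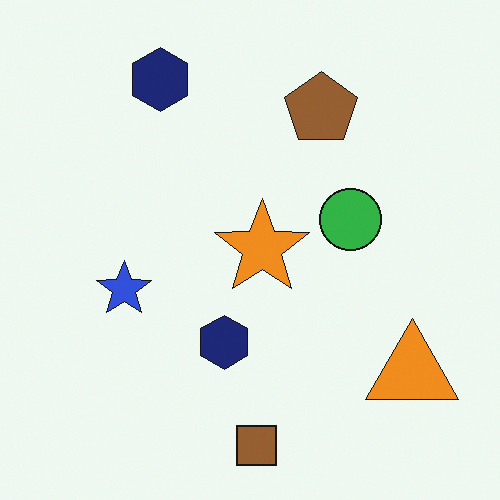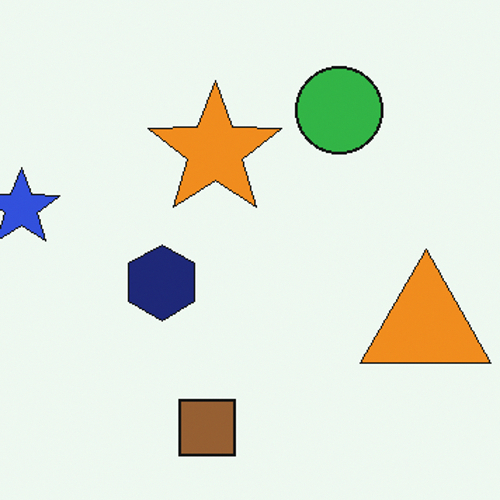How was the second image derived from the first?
This is the original image cropped slightly and scaled back up.

The visible shapes are larger and the field of view is narrower; shapes near the original edges may be partly or wholly outside the frame — a crop-and-rescale.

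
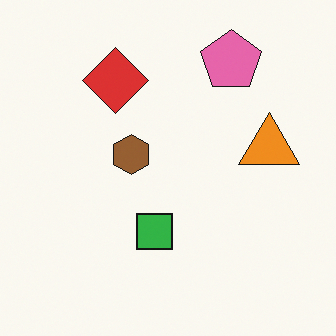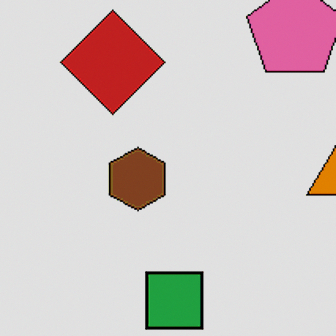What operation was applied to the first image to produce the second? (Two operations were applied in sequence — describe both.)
Cropped to a modestly smaller region and rescaled, then posterized to a reduced palette.

The visible shapes are larger and the field of view is narrower; shapes near the original edges may be partly or wholly outside the frame — a crop-and-rescale. Each flat color has snapped to a coarser quantized level — most visibly, the near-white background has dropped to a flat grey.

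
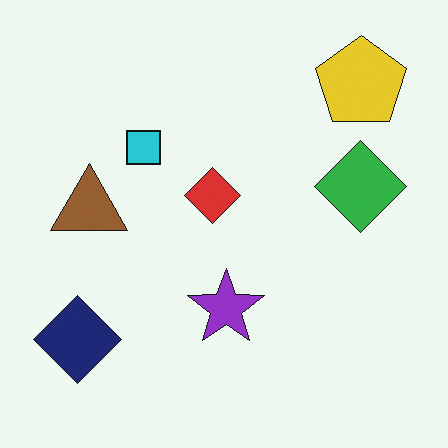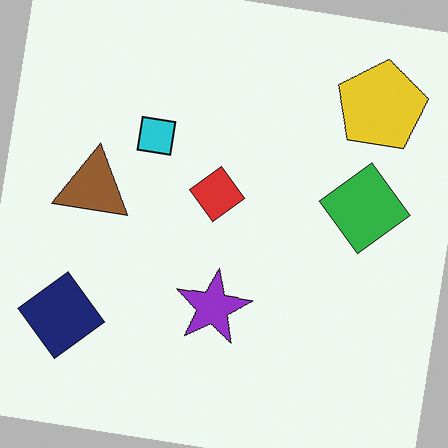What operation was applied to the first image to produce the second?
Rotated clockwise by a small amount.

Every shape is tilted by the same angle and the image corners show triangular fill wedges — a whole-image rotation by a non-right angle.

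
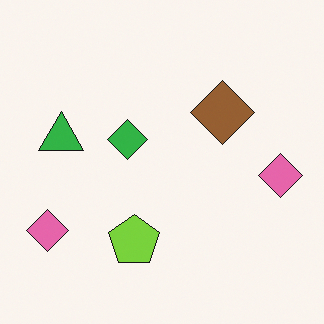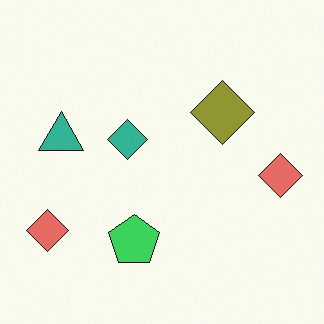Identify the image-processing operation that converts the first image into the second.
It was hue-shifted slightly.

Every shape's color has rotated by the same amount around the hue wheel — a uniform hue shift.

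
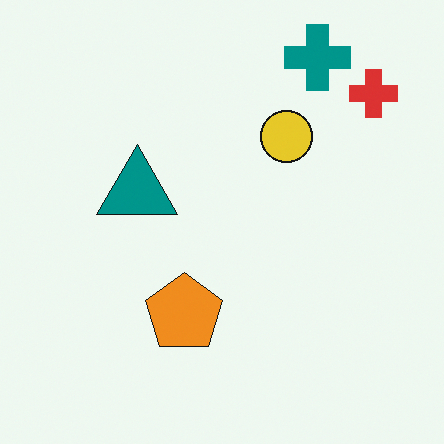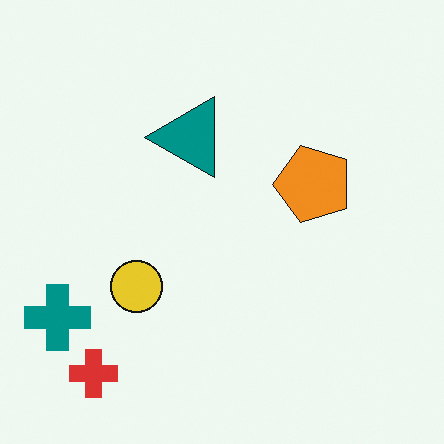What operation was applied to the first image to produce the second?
The transformation is: transposed (reflected across the top-left ↔ bottom-right diagonal).

Shapes have swapped their row and column positions — what was in the top-right is now in the bottom-left — a diagonal reflection.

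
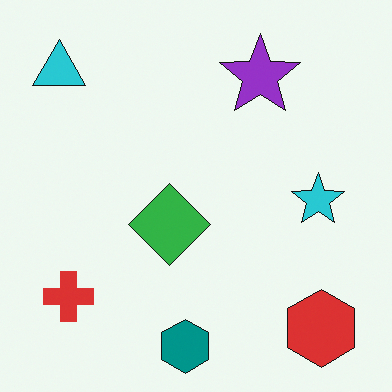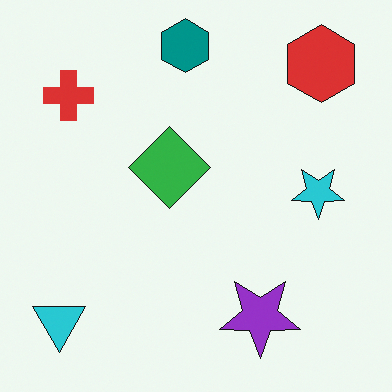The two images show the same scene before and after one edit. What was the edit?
This is the original image flipped vertically (top ↔ bottom).

The teal hexagon is in the bottom of the first image and the top of the second — shapes on opposite sides of the horizontal midline have swapped in a mirror flip.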